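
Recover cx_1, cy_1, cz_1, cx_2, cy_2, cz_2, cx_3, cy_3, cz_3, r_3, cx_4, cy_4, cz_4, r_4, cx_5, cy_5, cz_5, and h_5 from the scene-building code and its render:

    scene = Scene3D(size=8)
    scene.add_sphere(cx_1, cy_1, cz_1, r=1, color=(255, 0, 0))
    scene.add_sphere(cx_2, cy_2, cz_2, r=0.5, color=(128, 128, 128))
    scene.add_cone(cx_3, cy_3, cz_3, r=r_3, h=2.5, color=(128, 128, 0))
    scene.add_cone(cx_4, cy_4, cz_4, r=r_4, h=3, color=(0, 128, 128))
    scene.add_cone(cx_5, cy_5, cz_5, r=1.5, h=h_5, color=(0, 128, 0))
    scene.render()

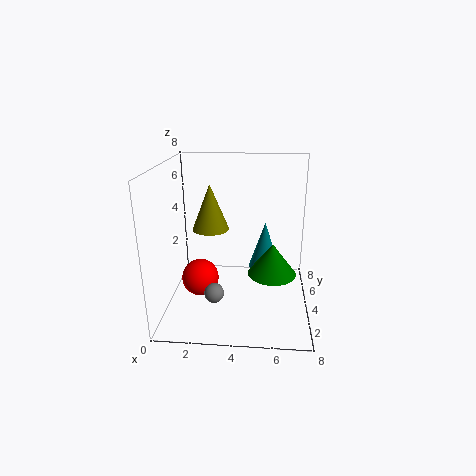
cx_1 = 2
cy_1 = 3
cz_1 = 2
cx_2 = 3
cy_2 = 1.5
cz_2 = 2
cx_3 = 2.5
cy_3 = 4
cz_3 = 4.5
r_3 = 1
cx_4 = 5.5
cy_4 = 6.5
cz_4 = 1
r_4 = 1
cx_5 = 6
cy_5 = 5.5
cz_5 = 1
h_5 = 2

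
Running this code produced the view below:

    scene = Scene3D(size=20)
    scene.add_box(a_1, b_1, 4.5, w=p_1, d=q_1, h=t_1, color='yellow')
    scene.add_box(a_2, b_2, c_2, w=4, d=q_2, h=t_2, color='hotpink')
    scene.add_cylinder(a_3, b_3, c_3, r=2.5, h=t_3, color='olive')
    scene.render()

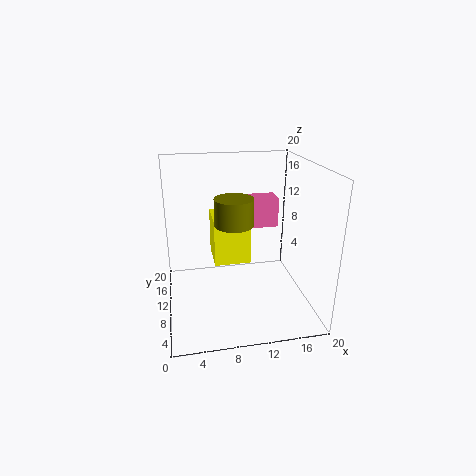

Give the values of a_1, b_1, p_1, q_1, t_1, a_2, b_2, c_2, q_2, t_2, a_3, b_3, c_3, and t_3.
a_1 = 7
b_1 = 12.5
p_1 = 5.5
q_1 = 6
t_1 = 7
a_2 = 11.5
b_2 = 9.5
c_2 = 11.5
q_2 = 3
t_2 = 4
a_3 = 9
b_3 = 7.5
c_3 = 13
t_3 = 3.5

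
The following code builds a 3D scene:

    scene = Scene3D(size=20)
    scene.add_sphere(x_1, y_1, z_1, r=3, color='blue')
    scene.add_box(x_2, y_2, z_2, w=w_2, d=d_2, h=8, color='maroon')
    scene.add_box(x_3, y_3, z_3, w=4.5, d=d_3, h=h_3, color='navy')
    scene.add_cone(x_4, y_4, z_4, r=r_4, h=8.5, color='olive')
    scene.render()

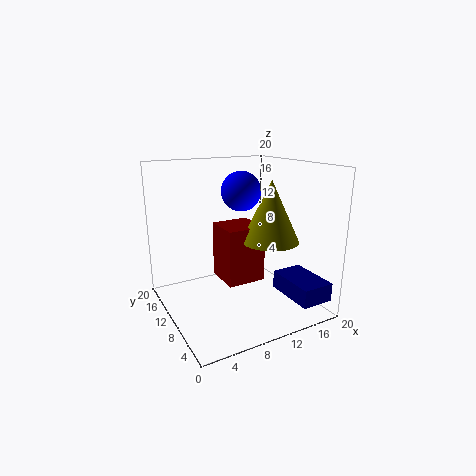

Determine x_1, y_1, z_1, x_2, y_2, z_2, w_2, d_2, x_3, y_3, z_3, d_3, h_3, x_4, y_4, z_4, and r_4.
x_1 = 13
y_1 = 14.5
z_1 = 15.5
x_2 = 8
y_2 = 8.5
z_2 = 3.5
w_2 = 5.5
d_2 = 5.5
x_3 = 14.5
y_3 = 0.5
z_3 = 2.5
d_3 = 7
h_3 = 2.5
x_4 = 14
y_4 = 8
z_4 = 9.5
r_4 = 4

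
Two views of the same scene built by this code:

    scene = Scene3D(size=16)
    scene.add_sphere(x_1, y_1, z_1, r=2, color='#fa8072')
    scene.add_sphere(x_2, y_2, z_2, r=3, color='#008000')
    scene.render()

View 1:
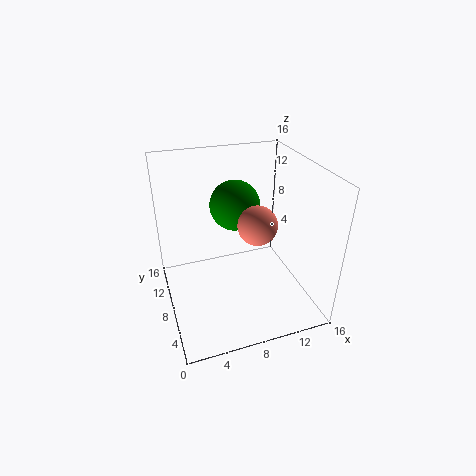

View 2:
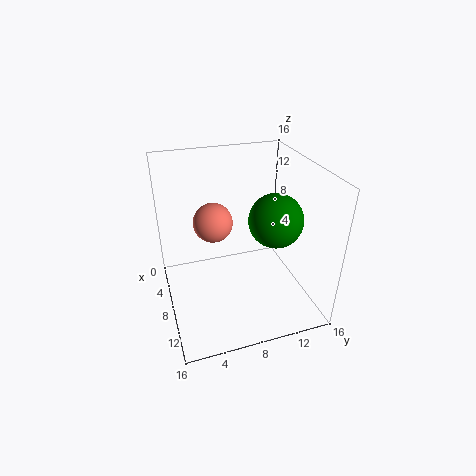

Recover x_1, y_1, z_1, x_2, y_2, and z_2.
x_1 = 9
y_1 = 5
z_1 = 11
x_2 = 9
y_2 = 12
z_2 = 10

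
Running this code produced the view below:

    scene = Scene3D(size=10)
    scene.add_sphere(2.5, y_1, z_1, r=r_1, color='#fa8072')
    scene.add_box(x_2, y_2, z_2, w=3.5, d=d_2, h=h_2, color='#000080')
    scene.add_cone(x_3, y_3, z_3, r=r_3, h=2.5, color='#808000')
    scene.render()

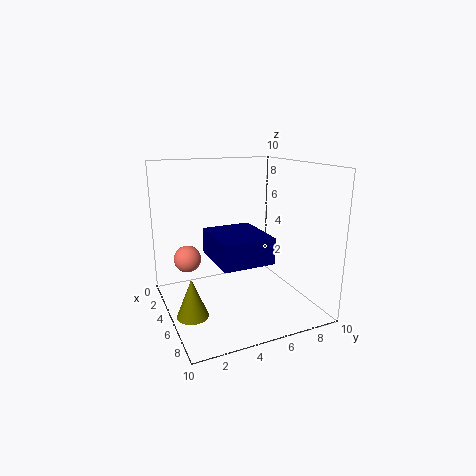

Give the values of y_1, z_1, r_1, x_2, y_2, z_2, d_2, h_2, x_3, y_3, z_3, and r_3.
y_1 = 2
z_1 = 3
r_1 = 1
x_2 = 6.5
y_2 = 2
z_2 = 5
d_2 = 3
h_2 = 1.5
x_3 = 7
y_3 = 1
z_3 = 1
r_3 = 1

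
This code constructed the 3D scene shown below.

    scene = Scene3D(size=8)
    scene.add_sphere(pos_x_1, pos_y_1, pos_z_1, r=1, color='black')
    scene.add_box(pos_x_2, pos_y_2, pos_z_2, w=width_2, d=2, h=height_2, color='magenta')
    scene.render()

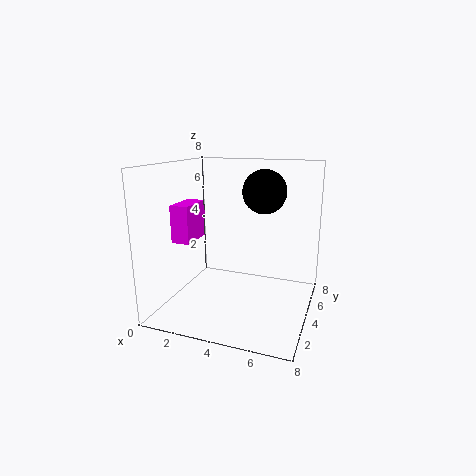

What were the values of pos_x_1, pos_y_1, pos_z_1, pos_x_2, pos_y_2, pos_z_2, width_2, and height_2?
pos_x_1 = 6
pos_y_1 = 2
pos_z_1 = 7
pos_x_2 = 1
pos_y_2 = 2
pos_z_2 = 4
width_2 = 1
height_2 = 2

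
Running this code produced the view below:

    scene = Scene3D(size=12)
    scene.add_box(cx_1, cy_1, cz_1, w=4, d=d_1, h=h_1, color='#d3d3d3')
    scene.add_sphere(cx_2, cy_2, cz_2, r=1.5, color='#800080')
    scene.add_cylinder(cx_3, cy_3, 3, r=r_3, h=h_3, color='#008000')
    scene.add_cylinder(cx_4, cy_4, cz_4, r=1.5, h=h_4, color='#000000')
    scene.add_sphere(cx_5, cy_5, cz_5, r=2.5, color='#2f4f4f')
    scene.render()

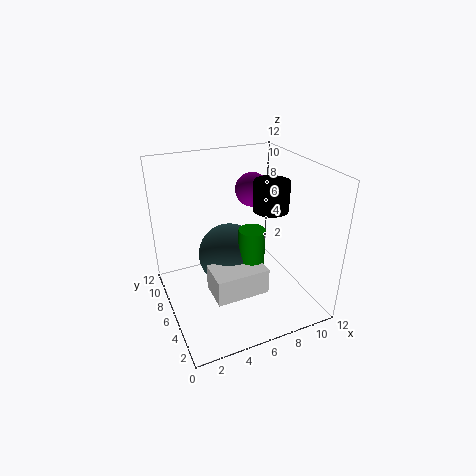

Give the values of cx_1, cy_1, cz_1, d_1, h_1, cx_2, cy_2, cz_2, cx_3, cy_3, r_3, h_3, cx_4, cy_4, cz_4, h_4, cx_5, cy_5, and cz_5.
cx_1 = 2.5
cy_1 = 1.5
cz_1 = 3.5
d_1 = 2.5
h_1 = 2
cx_2 = 8.5
cy_2 = 8.5
cz_2 = 9
cx_3 = 6
cy_3 = 3.5
r_3 = 1
h_3 = 5
cx_4 = 9
cy_4 = 6
cz_4 = 8
h_4 = 2.5
cx_5 = 5
cy_5 = 5.5
cz_5 = 5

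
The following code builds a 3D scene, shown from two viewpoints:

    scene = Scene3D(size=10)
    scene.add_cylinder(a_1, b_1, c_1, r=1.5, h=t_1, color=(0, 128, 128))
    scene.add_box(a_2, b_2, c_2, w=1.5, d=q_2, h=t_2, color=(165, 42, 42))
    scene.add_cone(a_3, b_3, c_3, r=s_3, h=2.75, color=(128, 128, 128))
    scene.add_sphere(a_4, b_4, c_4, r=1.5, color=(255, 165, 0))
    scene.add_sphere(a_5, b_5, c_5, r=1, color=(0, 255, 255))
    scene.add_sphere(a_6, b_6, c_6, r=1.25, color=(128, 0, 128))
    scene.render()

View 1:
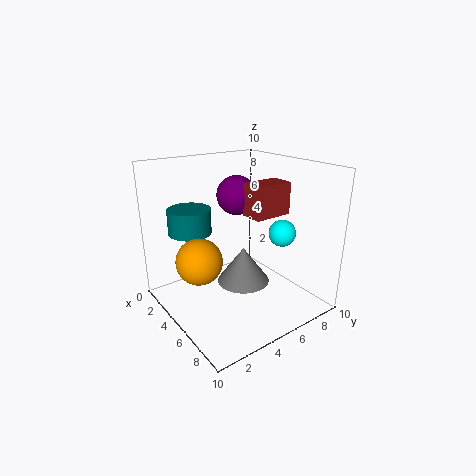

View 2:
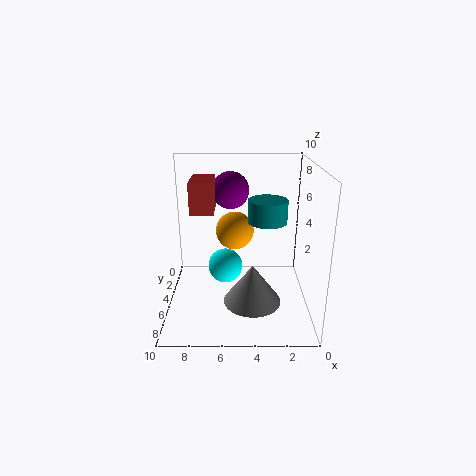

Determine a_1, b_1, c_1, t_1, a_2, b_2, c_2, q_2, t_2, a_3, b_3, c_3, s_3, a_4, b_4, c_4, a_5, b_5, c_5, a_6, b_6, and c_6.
a_1 = 2.75, b_1 = 2.5, c_1 = 5.25, t_1 = 1.75, a_2 = 6.5, b_2 = 4.25, c_2 = 7.25, q_2 = 2.5, t_2 = 2, a_3 = 4, b_3 = 6.25, c_3 = 0.75, s_3 = 2, a_4 = 5.25, b_4 = 1.75, c_4 = 4.25, a_5 = 5.75, b_5 = 8.5, c_5 = 4.75, a_6 = 5.5, b_6 = 4.5, c_6 = 8.25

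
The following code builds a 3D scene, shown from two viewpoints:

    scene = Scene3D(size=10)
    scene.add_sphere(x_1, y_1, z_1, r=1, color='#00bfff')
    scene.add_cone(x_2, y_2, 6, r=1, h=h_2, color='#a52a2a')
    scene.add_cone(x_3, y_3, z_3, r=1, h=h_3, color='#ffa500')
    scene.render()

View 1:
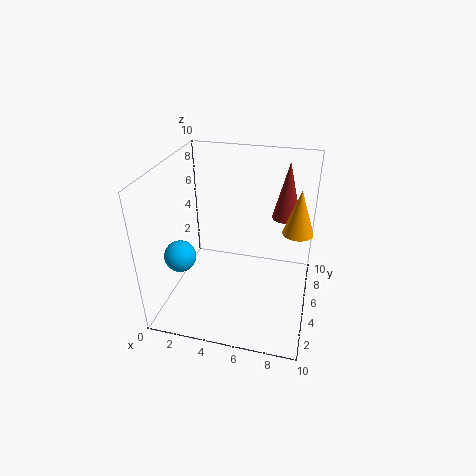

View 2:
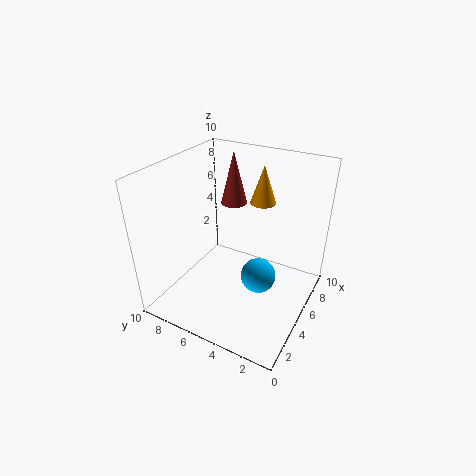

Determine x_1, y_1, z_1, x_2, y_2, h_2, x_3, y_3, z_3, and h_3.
x_1 = 2
y_1 = 2
z_1 = 5
x_2 = 8
y_2 = 7
h_2 = 4
x_3 = 9
y_3 = 5
z_3 = 6
h_3 = 3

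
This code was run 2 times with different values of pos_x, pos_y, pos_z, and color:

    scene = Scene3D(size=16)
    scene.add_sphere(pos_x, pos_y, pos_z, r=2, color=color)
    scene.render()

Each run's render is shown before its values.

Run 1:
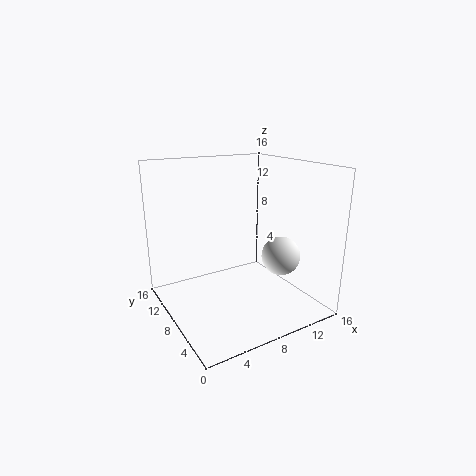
pos_x = 10.5, pos_y = 3.5, pos_z = 7, color = 'white'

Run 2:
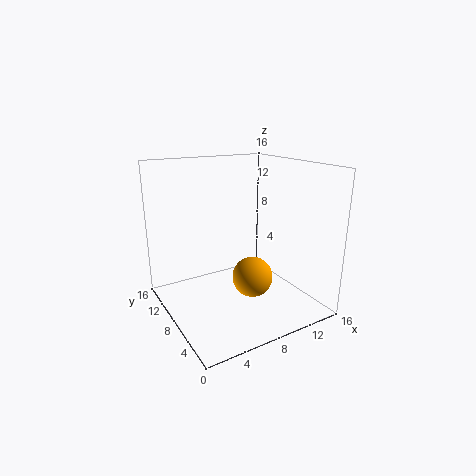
pos_x = 7, pos_y = 3.5, pos_z = 5.5, color = 'orange'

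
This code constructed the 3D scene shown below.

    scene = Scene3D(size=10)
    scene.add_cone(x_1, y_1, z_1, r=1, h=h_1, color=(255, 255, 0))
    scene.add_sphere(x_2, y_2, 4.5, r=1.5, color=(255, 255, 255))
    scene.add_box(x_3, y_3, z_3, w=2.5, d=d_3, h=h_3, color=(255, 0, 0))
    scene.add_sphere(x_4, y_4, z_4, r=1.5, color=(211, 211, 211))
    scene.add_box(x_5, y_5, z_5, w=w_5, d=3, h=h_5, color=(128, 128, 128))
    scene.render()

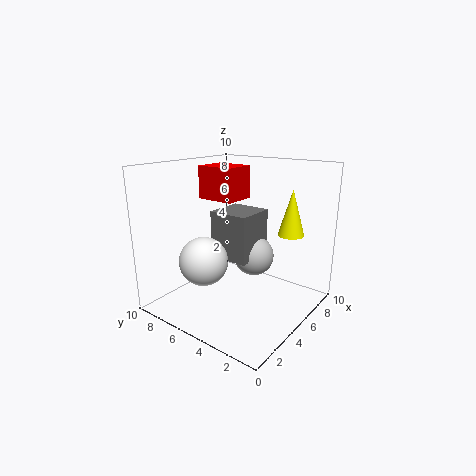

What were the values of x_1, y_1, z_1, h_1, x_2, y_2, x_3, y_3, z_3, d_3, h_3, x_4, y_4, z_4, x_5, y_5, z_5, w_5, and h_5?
x_1 = 9
y_1 = 3
z_1 = 4.5
h_1 = 3.5
x_2 = 1.5
y_2 = 5
x_3 = 6
y_3 = 6.5
z_3 = 7
d_3 = 3
h_3 = 2.5
x_4 = 7
y_4 = 5
z_4 = 3
x_5 = 5
y_5 = 4.5
z_5 = 3
w_5 = 3
h_5 = 3.5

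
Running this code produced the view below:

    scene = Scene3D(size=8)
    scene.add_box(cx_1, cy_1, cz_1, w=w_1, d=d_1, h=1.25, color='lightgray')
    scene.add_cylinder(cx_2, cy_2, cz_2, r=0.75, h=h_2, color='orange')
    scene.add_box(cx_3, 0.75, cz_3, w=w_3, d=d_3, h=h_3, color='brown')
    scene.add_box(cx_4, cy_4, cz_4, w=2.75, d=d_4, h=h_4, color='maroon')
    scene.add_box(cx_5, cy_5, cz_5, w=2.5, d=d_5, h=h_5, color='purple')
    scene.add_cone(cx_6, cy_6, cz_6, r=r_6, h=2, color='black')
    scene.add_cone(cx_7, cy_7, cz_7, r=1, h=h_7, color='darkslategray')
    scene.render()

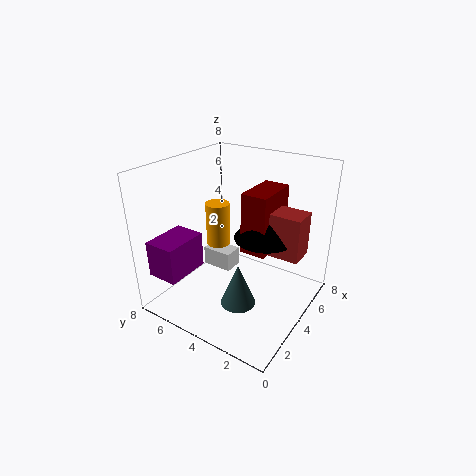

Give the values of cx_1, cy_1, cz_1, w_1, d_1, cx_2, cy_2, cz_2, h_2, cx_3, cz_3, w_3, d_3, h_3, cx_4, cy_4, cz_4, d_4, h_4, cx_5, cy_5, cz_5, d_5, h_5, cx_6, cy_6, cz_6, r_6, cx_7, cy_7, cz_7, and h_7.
cx_1 = 5.5; cy_1 = 5.75; cz_1 = 0.25; w_1 = 1.25; d_1 = 2; cx_2 = 5.5; cy_2 = 6.5; cz_2 = 2.25; h_2 = 2.75; cx_3 = 4.75; cz_3 = 3; w_3 = 1.5; d_3 = 2.5; h_3 = 2.5; cx_4 = 4.25; cy_4 = 2.5; cz_4 = 3; d_4 = 1.5; h_4 = 3.5; cx_5 = 0.5; cy_5 = 5.75; cz_5 = 2.25; d_5 = 1.75; h_5 = 2; cx_6 = 5.25; cy_6 = 3; cz_6 = 3.75; r_6 = 1.75; cx_7 = 3.25; cy_7 = 3.5; cz_7 = 0.25; h_7 = 2.5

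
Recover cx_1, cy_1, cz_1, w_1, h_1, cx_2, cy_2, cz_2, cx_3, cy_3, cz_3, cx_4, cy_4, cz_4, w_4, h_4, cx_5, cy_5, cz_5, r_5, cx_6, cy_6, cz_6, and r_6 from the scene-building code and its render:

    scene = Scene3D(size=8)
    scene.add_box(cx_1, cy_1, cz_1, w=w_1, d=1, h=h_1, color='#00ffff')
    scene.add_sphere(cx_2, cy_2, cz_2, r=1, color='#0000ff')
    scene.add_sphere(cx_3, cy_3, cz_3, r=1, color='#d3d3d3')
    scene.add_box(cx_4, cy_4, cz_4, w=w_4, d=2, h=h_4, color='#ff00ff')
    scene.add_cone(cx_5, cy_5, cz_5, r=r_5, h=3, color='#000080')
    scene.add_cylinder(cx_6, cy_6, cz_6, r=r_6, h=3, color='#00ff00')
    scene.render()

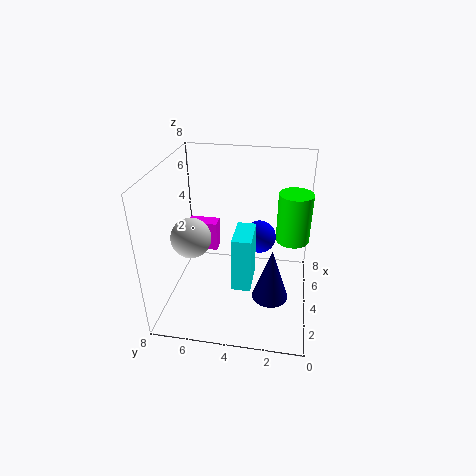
cx_1 = 2; cy_1 = 3; cz_1 = 2; w_1 = 2; h_1 = 3; cx_2 = 6; cy_2 = 3; cz_2 = 3; cx_3 = 2; cy_3 = 6; cz_3 = 5; cx_4 = 7; cy_4 = 6; cz_4 = 1; w_4 = 1; h_4 = 2; cx_5 = 3; cy_5 = 2; cz_5 = 1; r_5 = 1; cx_6 = 6; cy_6 = 1; cz_6 = 3; r_6 = 1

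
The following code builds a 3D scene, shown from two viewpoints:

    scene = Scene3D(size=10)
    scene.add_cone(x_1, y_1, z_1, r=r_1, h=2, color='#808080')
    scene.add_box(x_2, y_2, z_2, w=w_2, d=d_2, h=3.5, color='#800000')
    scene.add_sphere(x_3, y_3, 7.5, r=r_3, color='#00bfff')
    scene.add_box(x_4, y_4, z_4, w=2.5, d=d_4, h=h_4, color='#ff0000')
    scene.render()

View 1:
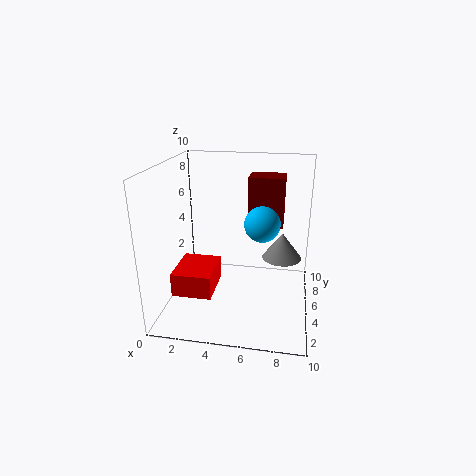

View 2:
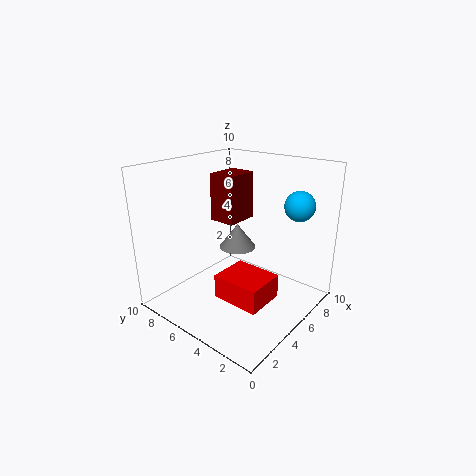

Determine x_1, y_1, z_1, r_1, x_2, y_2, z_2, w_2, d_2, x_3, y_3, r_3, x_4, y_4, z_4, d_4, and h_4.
x_1 = 8; y_1 = 7.5; z_1 = 2.5; r_1 = 1.5; x_2 = 5.5; y_2 = 6; z_2 = 5.5; w_2 = 2.5; d_2 = 2; x_3 = 7; y_3 = 1.5; r_3 = 1; x_4 = 1.5; y_4 = 1; z_4 = 2.5; d_4 = 3; h_4 = 1.5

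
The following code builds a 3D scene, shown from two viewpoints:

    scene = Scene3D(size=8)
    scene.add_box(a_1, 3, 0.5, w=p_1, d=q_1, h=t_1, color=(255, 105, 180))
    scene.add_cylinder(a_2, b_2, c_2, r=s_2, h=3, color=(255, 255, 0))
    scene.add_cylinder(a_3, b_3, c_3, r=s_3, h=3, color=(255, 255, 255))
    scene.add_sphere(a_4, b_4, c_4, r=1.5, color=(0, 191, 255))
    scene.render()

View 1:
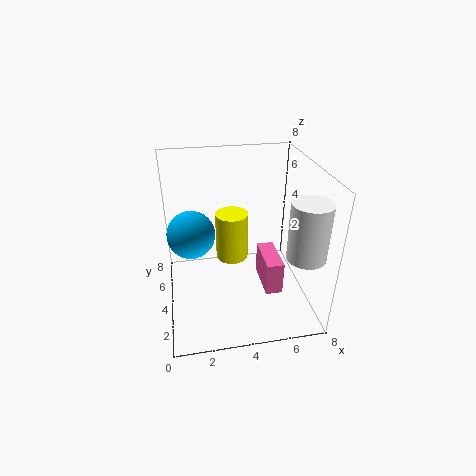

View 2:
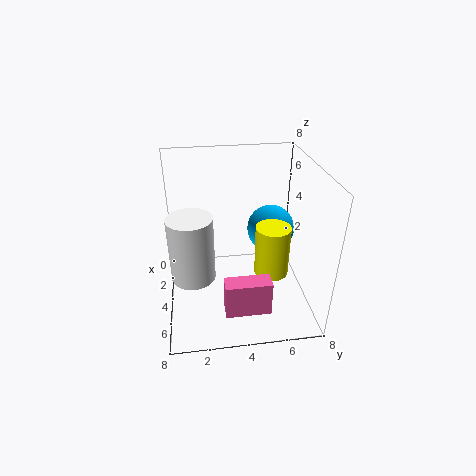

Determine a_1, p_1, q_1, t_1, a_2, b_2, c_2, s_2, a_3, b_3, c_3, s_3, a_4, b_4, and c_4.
a_1 = 5.5
p_1 = 1
q_1 = 2.5
t_1 = 2
a_2 = 4
b_2 = 6
c_2 = 1.5
s_2 = 1
a_3 = 7
b_3 = 1.5
c_3 = 4
s_3 = 1
a_4 = 1.5
b_4 = 6.5
c_4 = 3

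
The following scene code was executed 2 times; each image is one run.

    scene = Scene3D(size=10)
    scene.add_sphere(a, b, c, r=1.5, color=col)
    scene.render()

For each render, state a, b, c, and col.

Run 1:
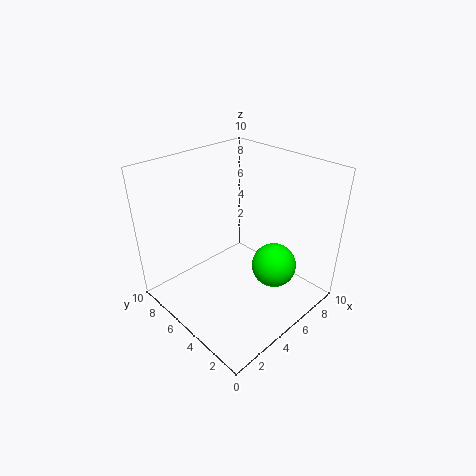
a = 6; b = 2.5; c = 3.5; col = 'lime'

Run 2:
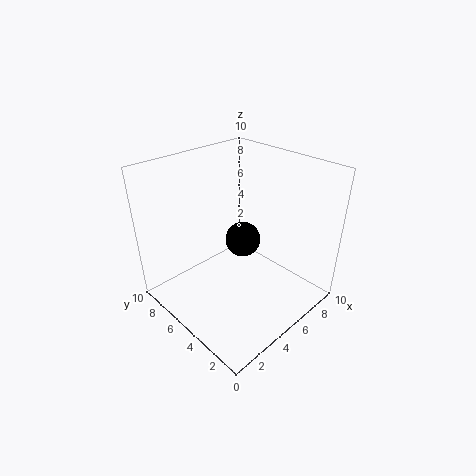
a = 8.5; b = 8; c = 2; col = 'black'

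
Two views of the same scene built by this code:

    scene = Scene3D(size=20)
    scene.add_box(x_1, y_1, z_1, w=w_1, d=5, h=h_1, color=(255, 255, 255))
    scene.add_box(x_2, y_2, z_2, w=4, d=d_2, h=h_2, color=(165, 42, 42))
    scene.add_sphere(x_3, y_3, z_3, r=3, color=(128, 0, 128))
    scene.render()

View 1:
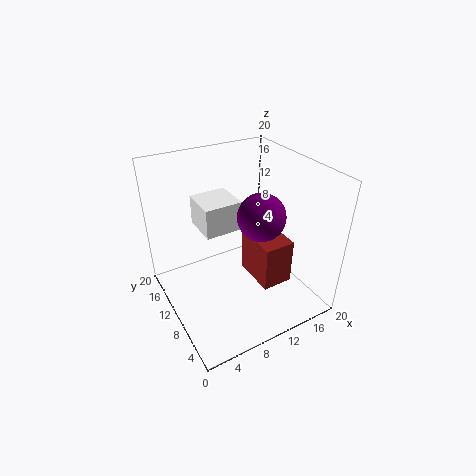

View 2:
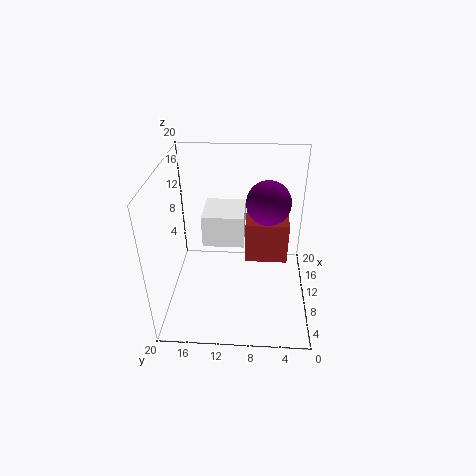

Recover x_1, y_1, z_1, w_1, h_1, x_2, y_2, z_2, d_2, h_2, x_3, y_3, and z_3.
x_1 = 5, y_1 = 9, z_1 = 12, w_1 = 5, h_1 = 4, x_2 = 10, y_2 = 3, z_2 = 6, d_2 = 6, h_2 = 6, x_3 = 11, y_3 = 6, z_3 = 15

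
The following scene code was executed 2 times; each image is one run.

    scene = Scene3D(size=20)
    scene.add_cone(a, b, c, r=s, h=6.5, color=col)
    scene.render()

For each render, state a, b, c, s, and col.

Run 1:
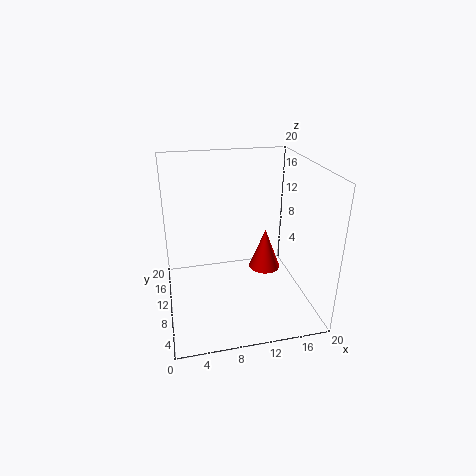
a = 15.5, b = 14.5, c = 2, s = 2.5, col = 'red'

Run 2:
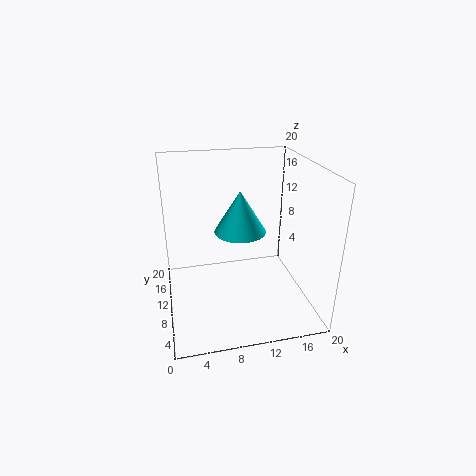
a = 11.5, b = 15, c = 8.5, s = 4, col = 'cyan'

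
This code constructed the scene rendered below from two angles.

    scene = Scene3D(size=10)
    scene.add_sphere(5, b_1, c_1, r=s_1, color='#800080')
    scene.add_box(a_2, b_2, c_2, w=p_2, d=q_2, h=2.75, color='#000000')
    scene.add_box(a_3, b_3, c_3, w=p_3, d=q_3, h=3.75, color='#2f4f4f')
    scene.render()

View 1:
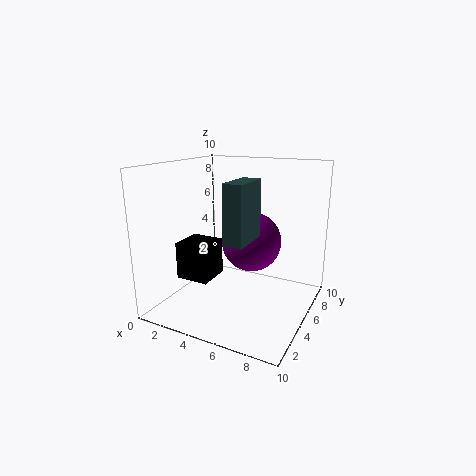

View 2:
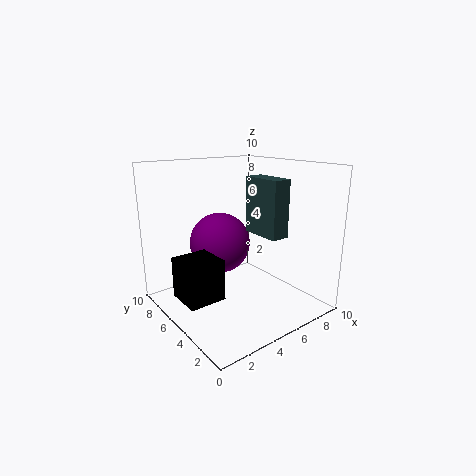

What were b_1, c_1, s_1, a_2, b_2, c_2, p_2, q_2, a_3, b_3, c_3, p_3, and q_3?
b_1 = 7.25
c_1 = 4
s_1 = 2.25
a_2 = 0.5
b_2 = 3.75
c_2 = 1.5
p_2 = 2.5
q_2 = 2.5
a_3 = 5.5
b_3 = 2
c_3 = 5.5
p_3 = 1.25
q_3 = 2.75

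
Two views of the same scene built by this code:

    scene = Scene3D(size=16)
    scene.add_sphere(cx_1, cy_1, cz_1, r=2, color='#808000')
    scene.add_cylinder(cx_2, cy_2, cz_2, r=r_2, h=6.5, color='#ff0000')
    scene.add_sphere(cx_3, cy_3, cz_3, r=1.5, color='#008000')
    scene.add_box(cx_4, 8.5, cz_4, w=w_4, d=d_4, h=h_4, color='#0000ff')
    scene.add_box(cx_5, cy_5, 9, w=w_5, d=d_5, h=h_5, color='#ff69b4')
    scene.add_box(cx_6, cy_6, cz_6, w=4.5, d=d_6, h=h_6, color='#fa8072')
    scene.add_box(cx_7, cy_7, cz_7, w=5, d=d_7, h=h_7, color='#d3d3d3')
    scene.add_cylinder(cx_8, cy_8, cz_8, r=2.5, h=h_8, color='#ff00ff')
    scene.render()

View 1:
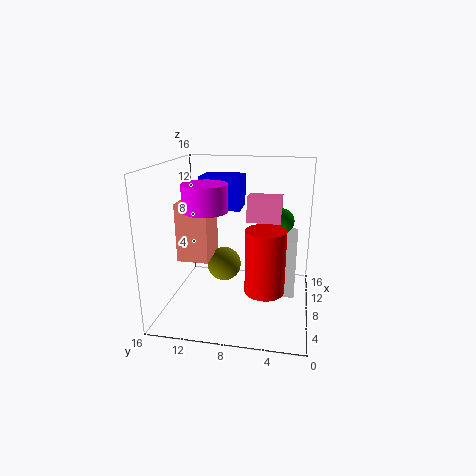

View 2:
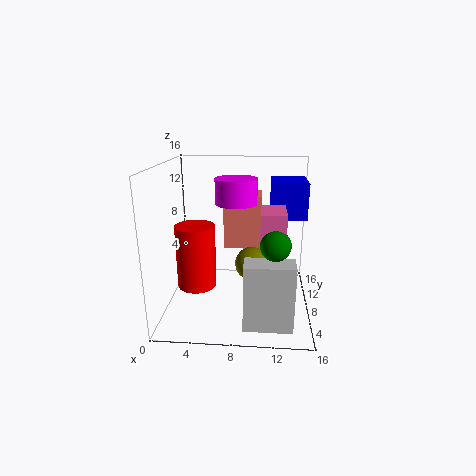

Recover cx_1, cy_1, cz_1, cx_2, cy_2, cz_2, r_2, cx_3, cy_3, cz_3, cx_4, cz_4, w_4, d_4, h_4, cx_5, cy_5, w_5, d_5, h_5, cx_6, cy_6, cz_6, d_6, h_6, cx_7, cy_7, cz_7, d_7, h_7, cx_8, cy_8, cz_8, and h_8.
cx_1 = 9.5
cy_1 = 10
cz_1 = 4
cx_2 = 4
cy_2 = 4.5
cz_2 = 4
r_2 = 2
cx_3 = 12
cy_3 = 3.5
cz_3 = 9
cx_4 = 11.5
cz_4 = 10
w_4 = 4
d_4 = 5
h_4 = 4
cx_5 = 10.5
cy_5 = 3.5
w_5 = 2.5
d_5 = 4
h_5 = 3
cx_6 = 6
cy_6 = 11
cz_6 = 5.5
d_6 = 3.5
h_6 = 6.5
cx_7 = 9
cy_7 = 1.5
cz_7 = 0.5
d_7 = 2.5
h_7 = 7
cx_8 = 7.5
cy_8 = 11.5
cz_8 = 11
h_8 = 3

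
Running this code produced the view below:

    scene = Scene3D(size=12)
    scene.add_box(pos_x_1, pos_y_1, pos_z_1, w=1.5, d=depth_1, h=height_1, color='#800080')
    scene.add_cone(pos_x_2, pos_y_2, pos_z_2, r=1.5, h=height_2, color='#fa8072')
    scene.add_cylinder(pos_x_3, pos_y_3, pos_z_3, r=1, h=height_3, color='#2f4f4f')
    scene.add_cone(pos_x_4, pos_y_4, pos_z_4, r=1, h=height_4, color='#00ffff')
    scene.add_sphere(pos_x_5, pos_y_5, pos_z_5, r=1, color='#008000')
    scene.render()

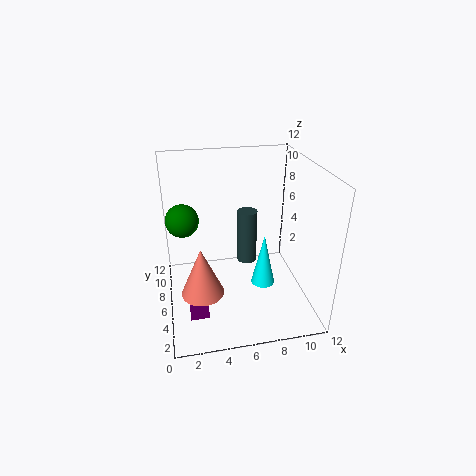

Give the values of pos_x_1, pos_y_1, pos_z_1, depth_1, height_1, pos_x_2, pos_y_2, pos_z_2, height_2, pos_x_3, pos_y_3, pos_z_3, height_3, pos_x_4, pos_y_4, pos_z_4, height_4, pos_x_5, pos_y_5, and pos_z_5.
pos_x_1 = 1.5, pos_y_1 = 3, pos_z_1 = 0.5, depth_1 = 1.5, height_1 = 1.5, pos_x_2 = 2.5, pos_y_2 = 1.5, pos_z_2 = 4.5, height_2 = 3.5, pos_x_3 = 8, pos_y_3 = 11, pos_z_3 = 0.5, height_3 = 5.5, pos_x_4 = 8, pos_y_4 = 5, pos_z_4 = 2, height_4 = 4.5, pos_x_5 = 1.5, pos_y_5 = 1, pos_z_5 = 10.5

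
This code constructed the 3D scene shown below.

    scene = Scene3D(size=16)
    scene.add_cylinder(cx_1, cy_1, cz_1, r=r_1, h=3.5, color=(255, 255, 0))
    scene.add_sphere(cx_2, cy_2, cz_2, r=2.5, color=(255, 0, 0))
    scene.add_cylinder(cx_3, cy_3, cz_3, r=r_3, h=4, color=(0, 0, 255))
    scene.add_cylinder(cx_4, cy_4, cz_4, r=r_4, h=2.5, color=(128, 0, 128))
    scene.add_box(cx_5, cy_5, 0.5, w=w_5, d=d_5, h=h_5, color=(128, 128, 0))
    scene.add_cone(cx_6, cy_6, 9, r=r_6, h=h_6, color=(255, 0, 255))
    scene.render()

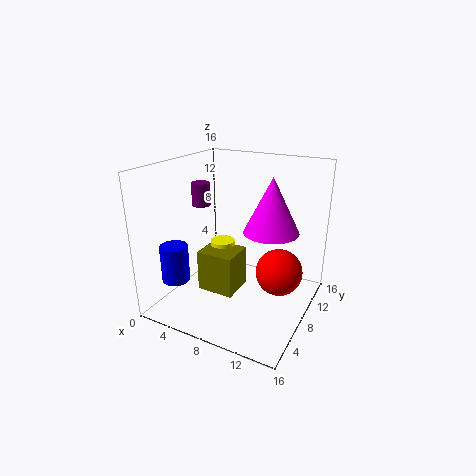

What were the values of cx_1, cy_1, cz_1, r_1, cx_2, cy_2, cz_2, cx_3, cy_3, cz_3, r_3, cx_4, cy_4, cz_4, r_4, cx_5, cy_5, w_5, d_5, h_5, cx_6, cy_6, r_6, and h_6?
cx_1 = 4.5, cy_1 = 10.5, cz_1 = 2.5, r_1 = 1.5, cx_2 = 13, cy_2 = 8, cz_2 = 5, cx_3 = 3, cy_3 = 3, cz_3 = 4, r_3 = 1.5, cx_4 = 4, cy_4 = 7, cz_4 = 11.5, r_4 = 1, cx_5 = 3, cy_5 = 7, w_5 = 4.5, d_5 = 4, h_5 = 5, cx_6 = 11.5, cy_6 = 9, r_6 = 3, h_6 = 6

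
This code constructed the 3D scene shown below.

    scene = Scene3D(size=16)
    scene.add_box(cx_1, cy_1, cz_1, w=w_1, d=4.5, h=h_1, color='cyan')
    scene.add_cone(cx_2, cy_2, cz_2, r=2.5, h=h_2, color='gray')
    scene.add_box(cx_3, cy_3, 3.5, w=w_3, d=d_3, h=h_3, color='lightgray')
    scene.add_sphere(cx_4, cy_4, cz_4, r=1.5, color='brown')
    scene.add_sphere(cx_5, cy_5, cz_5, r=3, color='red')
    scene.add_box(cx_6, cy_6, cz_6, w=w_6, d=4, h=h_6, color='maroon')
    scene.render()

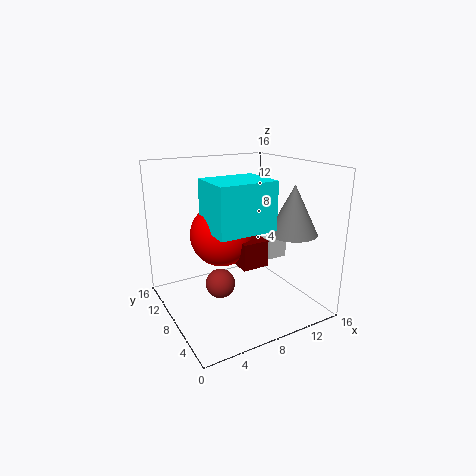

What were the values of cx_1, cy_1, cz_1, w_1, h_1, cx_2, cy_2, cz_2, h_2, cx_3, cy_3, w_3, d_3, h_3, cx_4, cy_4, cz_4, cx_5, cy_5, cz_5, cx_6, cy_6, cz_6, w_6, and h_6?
cx_1 = 2.5; cy_1 = 1; cz_1 = 11; w_1 = 5.5; h_1 = 4.5; cx_2 = 11.5; cy_2 = 3; cz_2 = 9.5; h_2 = 5; cx_3 = 13.5; cy_3 = 9.5; w_3 = 2.5; d_3 = 2; h_3 = 2.5; cx_4 = 4.5; cy_4 = 5.5; cz_4 = 4.5; cx_5 = 4.5; cy_5 = 5; cz_5 = 10; cx_6 = 5; cy_6 = 1.5; cz_6 = 7.5; w_6 = 2.5; h_6 = 2.5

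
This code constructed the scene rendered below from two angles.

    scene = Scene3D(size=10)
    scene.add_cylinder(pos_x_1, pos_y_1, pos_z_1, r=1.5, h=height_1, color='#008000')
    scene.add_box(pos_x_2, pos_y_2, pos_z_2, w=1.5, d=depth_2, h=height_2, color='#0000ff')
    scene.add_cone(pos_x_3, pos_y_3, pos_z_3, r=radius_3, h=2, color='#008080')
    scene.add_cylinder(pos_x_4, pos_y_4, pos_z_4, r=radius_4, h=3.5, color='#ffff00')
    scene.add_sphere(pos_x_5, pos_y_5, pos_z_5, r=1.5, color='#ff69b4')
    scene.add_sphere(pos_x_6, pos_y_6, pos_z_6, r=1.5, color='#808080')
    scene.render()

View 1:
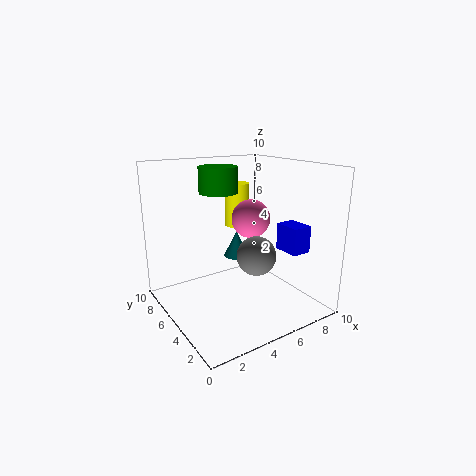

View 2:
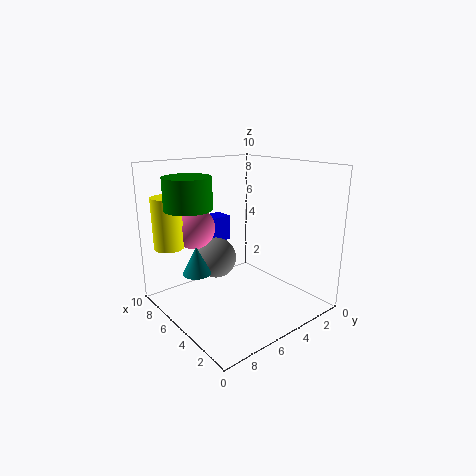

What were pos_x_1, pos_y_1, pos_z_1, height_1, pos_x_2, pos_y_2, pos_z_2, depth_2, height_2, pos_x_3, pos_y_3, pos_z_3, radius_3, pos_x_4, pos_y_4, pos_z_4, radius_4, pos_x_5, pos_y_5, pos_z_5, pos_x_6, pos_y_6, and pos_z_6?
pos_x_1 = 5.5; pos_y_1 = 8.5; pos_z_1 = 7.5; height_1 = 2; pos_x_2 = 8.5; pos_y_2 = 3; pos_z_2 = 3.5; depth_2 = 2; height_2 = 2; pos_x_3 = 6.5; pos_y_3 = 7.5; pos_z_3 = 2.5; radius_3 = 1; pos_x_4 = 7.5; pos_y_4 = 9; pos_z_4 = 4.5; radius_4 = 1; pos_x_5 = 7.5; pos_y_5 = 7; pos_z_5 = 5.5; pos_x_6 = 7; pos_y_6 = 5.5; pos_z_6 = 3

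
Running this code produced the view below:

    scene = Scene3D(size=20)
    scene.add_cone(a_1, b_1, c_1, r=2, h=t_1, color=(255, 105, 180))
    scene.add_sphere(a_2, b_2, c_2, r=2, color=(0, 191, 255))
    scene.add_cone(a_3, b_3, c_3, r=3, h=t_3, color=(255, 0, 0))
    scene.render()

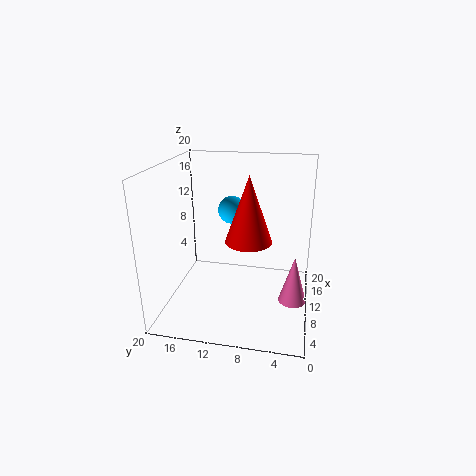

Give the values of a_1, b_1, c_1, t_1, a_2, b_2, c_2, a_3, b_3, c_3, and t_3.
a_1 = 10.5, b_1 = 2, c_1 = 0.5, t_1 = 7, a_2 = 13, b_2 = 11.5, c_2 = 13, a_3 = 7, b_3 = 8, c_3 = 11, t_3 = 8.5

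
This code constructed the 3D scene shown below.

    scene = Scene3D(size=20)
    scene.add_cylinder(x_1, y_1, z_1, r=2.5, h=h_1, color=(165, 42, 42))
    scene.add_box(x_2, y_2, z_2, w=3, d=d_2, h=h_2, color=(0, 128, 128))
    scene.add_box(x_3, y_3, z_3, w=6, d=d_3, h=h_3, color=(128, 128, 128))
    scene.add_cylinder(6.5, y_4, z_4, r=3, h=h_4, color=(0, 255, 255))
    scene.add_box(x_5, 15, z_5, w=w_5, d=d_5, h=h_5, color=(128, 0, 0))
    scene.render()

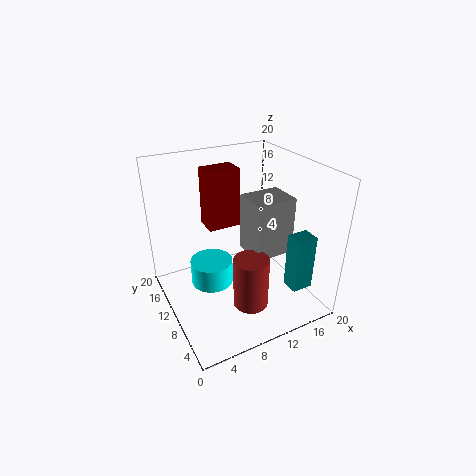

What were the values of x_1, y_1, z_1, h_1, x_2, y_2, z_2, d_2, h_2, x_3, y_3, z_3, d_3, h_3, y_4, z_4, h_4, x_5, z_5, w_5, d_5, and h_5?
x_1 = 10.5, y_1 = 7, z_1 = 0.5, h_1 = 7.5, x_2 = 15.5, y_2 = 3.5, z_2 = 3, d_2 = 2.5, h_2 = 8, x_3 = 12, y_3 = 8, z_3 = 6.5, d_3 = 5, h_3 = 8.5, y_4 = 11.5, z_4 = 3, h_4 = 3.5, x_5 = 8, z_5 = 9, w_5 = 5, d_5 = 3.5, h_5 = 9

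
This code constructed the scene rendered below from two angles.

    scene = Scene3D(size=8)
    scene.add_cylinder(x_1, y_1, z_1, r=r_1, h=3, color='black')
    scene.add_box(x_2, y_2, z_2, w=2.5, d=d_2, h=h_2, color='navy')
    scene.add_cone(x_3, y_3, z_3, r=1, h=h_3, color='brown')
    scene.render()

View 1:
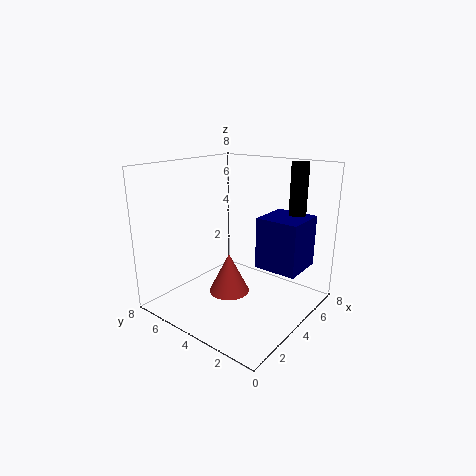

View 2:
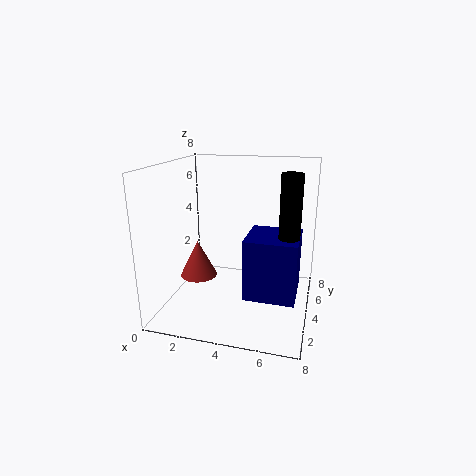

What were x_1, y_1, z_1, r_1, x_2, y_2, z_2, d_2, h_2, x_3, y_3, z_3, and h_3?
x_1 = 7
y_1 = 2
z_1 = 5
r_1 = 0.5
x_2 = 5
y_2 = 1
z_2 = 2
d_2 = 2.5
h_2 = 3
x_3 = 2
y_3 = 3
z_3 = 2
h_3 = 2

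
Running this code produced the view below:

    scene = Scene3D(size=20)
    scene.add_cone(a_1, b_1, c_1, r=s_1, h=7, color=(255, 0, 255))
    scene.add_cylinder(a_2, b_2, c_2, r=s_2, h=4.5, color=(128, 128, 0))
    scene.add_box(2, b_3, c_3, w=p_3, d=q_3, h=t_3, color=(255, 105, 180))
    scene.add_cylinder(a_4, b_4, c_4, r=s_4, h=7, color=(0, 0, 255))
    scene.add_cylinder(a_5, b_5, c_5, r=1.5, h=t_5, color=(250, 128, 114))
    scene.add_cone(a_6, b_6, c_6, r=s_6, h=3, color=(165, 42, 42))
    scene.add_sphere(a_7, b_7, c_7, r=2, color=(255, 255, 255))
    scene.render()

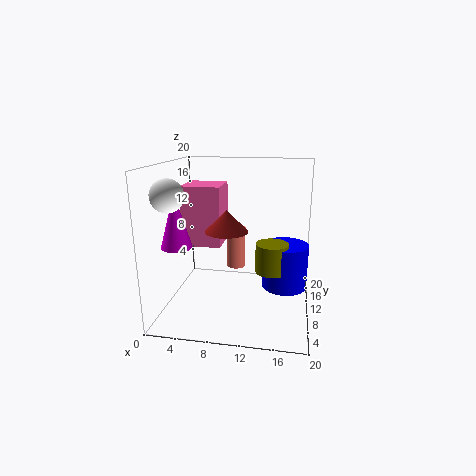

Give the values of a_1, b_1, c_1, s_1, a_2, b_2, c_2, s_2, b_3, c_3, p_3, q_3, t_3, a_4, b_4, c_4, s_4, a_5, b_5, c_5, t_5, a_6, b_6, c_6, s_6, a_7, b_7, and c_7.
a_1 = 3; b_1 = 5; c_1 = 10; s_1 = 2; a_2 = 14.5; b_2 = 14; c_2 = 3.5; s_2 = 2.5; b_3 = 9.5; c_3 = 8.5; p_3 = 5.5; q_3 = 5.5; t_3 = 8.5; a_4 = 16.5; b_4 = 15.5; c_4 = 0.5; s_4 = 3.5; a_5 = 8.5; b_5 = 16.5; c_5 = 3; t_5 = 6.5; a_6 = 8.5; b_6 = 9.5; c_6 = 11; s_6 = 3; a_7 = 3; b_7 = 3; c_7 = 17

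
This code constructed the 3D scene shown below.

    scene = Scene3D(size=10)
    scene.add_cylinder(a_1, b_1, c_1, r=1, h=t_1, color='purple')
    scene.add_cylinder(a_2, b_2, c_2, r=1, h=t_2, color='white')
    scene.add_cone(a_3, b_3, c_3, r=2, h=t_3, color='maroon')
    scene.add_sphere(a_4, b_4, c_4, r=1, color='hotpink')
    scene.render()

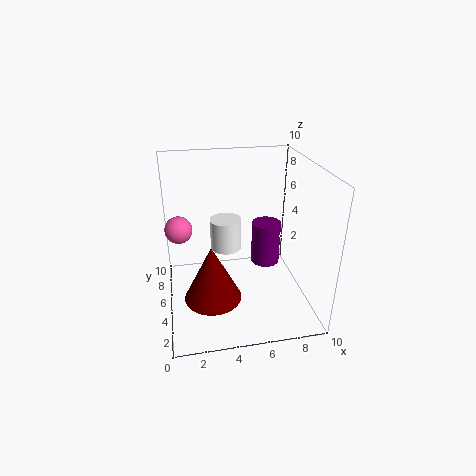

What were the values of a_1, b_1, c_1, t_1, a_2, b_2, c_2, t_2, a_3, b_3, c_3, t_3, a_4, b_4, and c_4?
a_1 = 7, b_1 = 5, c_1 = 3, t_1 = 3, a_2 = 4, b_2 = 4, c_2 = 5, t_2 = 2, a_3 = 3, b_3 = 4, c_3 = 1, t_3 = 4, a_4 = 1, b_4 = 7, c_4 = 5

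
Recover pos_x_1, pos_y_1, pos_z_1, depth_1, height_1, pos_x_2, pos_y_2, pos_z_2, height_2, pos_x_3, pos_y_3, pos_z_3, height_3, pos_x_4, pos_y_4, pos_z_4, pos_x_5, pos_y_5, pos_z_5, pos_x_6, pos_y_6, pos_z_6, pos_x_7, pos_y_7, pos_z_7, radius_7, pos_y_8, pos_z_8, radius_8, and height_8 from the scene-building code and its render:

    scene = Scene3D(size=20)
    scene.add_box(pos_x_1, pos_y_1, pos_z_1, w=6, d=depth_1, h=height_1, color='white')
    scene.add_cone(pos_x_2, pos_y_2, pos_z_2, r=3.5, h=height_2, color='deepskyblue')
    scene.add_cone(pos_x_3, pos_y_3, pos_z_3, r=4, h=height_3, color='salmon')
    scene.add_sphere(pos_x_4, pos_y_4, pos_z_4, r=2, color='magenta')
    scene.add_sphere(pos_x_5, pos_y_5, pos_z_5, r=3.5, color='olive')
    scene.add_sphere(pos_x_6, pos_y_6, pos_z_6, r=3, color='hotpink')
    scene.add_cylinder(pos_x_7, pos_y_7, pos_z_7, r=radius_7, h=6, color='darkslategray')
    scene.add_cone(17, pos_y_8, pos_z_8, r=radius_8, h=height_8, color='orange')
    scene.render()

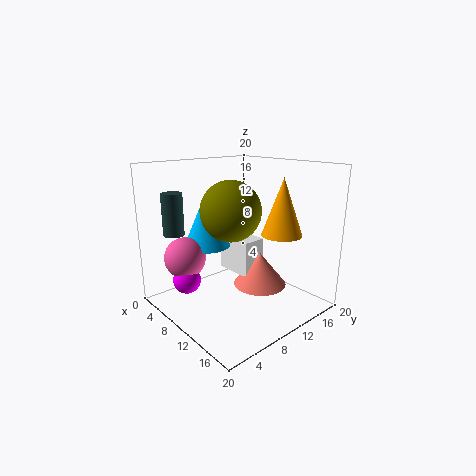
pos_x_1 = 3.5; pos_y_1 = 12; pos_z_1 = 3; depth_1 = 3.5; height_1 = 5.5; pos_x_2 = 4; pos_y_2 = 9; pos_z_2 = 7.5; height_2 = 8; pos_x_3 = 10; pos_y_3 = 14.5; pos_z_3 = 1.5; height_3 = 5; pos_x_4 = 5; pos_y_4 = 4.5; pos_z_4 = 3.5; pos_x_5 = 14.5; pos_y_5 = 5; pos_z_5 = 15.5; pos_x_6 = 4; pos_y_6 = 5; pos_z_6 = 6.5; pos_x_7 = 3; pos_y_7 = 4; pos_z_7 = 10; radius_7 = 1.5; pos_y_8 = 11; pos_z_8 = 12; radius_8 = 2.5; height_8 = 7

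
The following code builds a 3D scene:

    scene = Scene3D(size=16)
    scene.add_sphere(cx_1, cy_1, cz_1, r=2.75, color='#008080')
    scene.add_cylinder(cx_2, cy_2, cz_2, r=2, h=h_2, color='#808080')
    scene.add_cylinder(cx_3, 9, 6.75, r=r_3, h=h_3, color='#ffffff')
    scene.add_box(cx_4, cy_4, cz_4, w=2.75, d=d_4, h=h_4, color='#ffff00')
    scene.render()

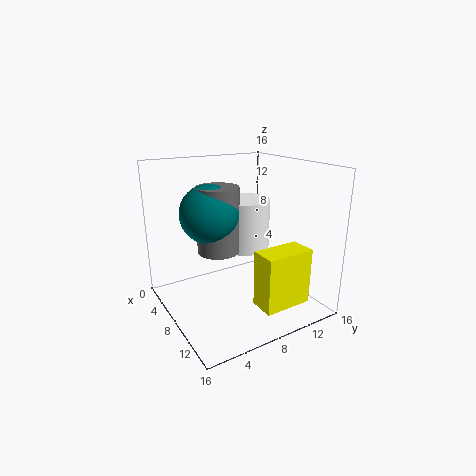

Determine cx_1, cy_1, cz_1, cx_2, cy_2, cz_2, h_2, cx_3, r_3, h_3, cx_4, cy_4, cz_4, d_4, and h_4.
cx_1 = 10.75
cy_1 = 3.25
cz_1 = 12.25
cx_2 = 11
cy_2 = 4
cz_2 = 8.5
h_2 = 6.25
cx_3 = 7.75
r_3 = 2.75
h_3 = 5.5
cx_4 = 12
cy_4 = 7.5
cz_4 = 2
d_4 = 5.25
h_4 = 6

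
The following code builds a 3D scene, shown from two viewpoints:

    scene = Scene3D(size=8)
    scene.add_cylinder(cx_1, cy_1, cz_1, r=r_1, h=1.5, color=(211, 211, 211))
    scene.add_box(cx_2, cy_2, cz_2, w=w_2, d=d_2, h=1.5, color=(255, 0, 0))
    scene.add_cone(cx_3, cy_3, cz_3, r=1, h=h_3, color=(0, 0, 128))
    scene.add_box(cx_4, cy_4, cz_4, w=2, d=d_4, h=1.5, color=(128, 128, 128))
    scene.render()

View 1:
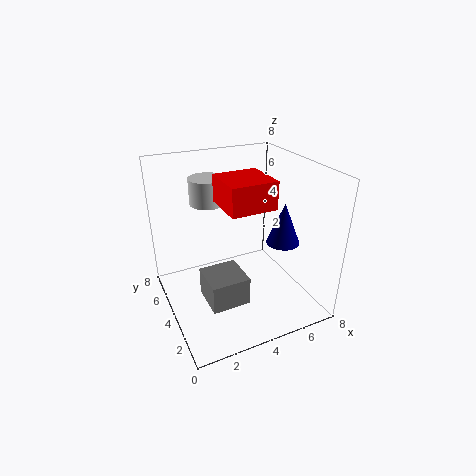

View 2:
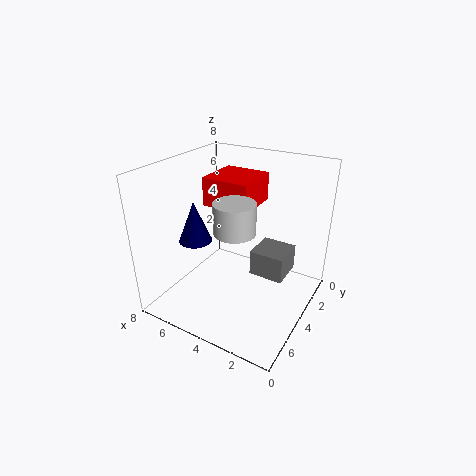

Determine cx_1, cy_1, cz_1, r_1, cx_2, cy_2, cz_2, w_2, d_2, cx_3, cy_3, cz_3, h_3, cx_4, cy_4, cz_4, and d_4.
cx_1 = 3; cy_1 = 6; cz_1 = 5.5; r_1 = 1; cx_2 = 3; cy_2 = 2.5; cz_2 = 6; w_2 = 2.5; d_2 = 2.5; cx_3 = 7; cy_3 = 4; cz_3 = 3; h_3 = 2.5; cx_4 = 1.5; cy_4 = 1.5; cz_4 = 1.5; d_4 = 2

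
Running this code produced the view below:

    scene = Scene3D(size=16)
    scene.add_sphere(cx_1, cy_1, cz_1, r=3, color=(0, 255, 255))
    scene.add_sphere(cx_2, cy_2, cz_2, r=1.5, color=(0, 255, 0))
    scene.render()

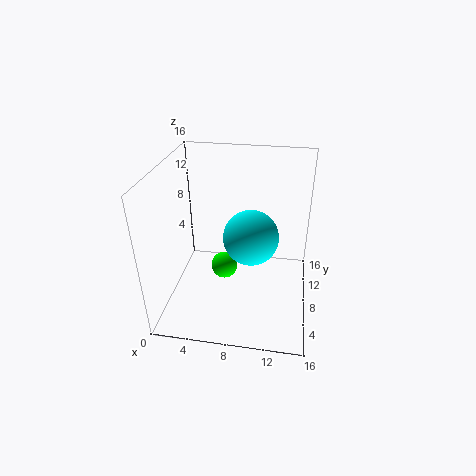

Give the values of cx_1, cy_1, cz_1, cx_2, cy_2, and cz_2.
cx_1 = 9.5; cy_1 = 7.5; cz_1 = 8.5; cx_2 = 6.5; cy_2 = 7.5; cz_2 = 4.5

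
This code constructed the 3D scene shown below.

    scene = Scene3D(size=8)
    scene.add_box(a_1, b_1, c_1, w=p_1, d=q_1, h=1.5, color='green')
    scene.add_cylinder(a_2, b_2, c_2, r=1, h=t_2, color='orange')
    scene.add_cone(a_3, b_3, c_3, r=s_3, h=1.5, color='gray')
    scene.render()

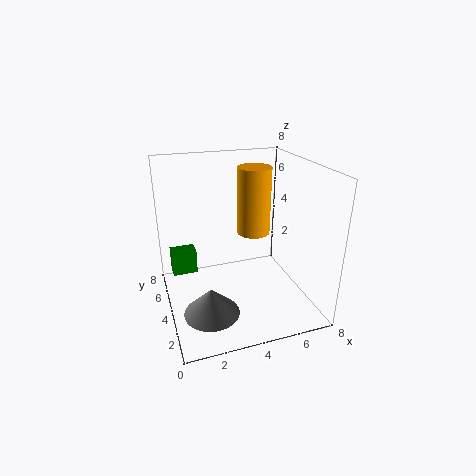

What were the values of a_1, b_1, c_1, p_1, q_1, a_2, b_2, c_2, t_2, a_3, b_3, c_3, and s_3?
a_1 = 0.5
b_1 = 6
c_1 = 1
p_1 = 1.5
q_1 = 1
a_2 = 5.5
b_2 = 5.5
c_2 = 3.5
t_2 = 4
a_3 = 2
b_3 = 2.5
c_3 = 0.5
s_3 = 1.5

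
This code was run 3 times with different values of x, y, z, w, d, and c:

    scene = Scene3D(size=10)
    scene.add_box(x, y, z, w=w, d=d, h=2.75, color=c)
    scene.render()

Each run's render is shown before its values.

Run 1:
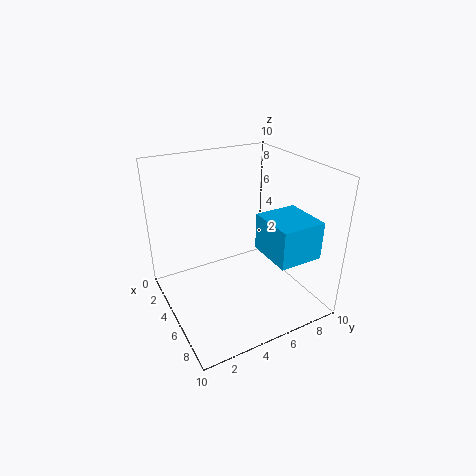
x = 4.5, y = 6.75, z = 3.5, w = 3.5, d = 3.25, c = 'deepskyblue'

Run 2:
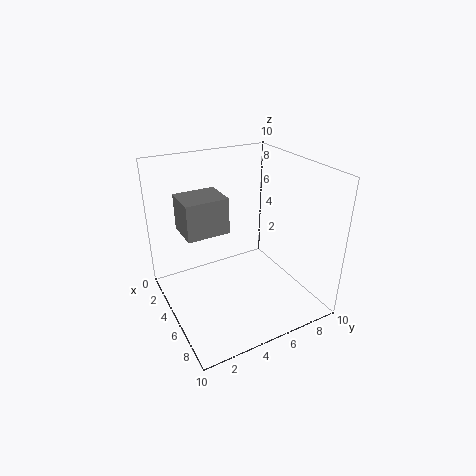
x = 0.5, y = 2, z = 4.5, w = 2.75, d = 3.25, c = 'gray'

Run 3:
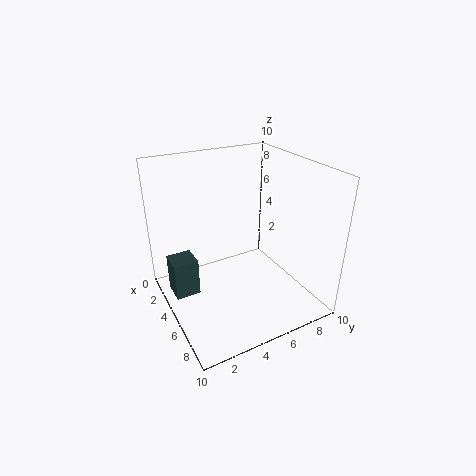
x = 2.5, y = 0.5, z = 0.75, w = 1.75, d = 1.75, c = 'darkslategray'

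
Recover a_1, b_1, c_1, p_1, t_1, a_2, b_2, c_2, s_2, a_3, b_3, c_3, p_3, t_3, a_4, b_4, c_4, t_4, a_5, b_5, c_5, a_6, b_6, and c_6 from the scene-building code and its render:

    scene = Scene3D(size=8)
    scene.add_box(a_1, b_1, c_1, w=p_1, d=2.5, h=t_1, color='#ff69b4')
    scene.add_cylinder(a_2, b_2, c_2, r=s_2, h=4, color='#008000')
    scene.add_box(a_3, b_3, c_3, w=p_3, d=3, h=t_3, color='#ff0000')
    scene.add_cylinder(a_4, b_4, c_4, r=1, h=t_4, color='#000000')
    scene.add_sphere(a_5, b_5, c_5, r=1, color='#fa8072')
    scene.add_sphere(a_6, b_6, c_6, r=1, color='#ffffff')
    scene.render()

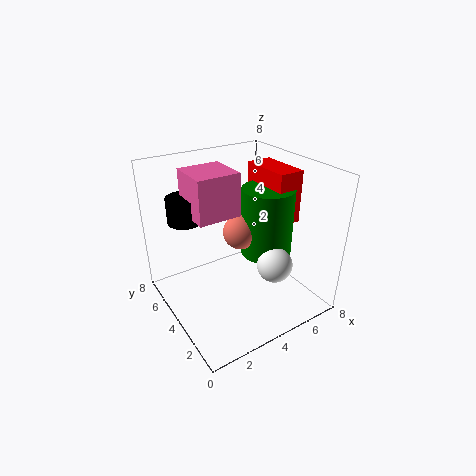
a_1 = 2
b_1 = 4.5
c_1 = 5
p_1 = 2.5
t_1 = 2.5
a_2 = 6
b_2 = 4
c_2 = 2.5
s_2 = 1.5
a_3 = 6
b_3 = 3
c_3 = 4.5
p_3 = 1.5
t_3 = 3
a_4 = 2
b_4 = 6.5
c_4 = 4.5
t_4 = 1.5
a_5 = 4.5
b_5 = 4.5
c_5 = 4
a_6 = 5.5
b_6 = 2.5
c_6 = 2.5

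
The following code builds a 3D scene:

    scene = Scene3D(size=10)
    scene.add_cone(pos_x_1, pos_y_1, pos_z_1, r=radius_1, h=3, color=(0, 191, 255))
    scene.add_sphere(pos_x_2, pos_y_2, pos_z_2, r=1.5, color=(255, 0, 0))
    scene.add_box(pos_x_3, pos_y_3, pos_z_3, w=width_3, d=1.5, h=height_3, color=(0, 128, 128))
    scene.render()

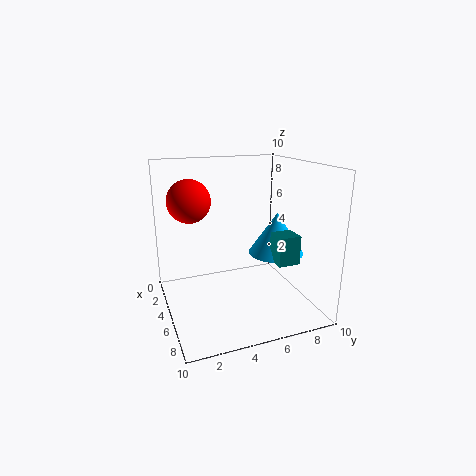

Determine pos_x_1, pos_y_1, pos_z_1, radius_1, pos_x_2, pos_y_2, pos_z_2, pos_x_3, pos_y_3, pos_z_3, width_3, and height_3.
pos_x_1 = 5, pos_y_1 = 8, pos_z_1 = 3.5, radius_1 = 2, pos_x_2 = 3.5, pos_y_2 = 2, pos_z_2 = 7.5, pos_x_3 = 6, pos_y_3 = 7, pos_z_3 = 3.5, width_3 = 1.5, height_3 = 2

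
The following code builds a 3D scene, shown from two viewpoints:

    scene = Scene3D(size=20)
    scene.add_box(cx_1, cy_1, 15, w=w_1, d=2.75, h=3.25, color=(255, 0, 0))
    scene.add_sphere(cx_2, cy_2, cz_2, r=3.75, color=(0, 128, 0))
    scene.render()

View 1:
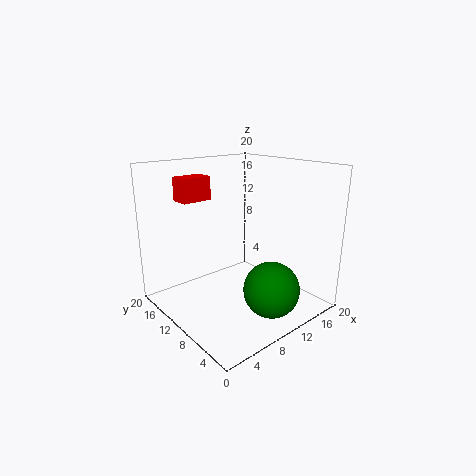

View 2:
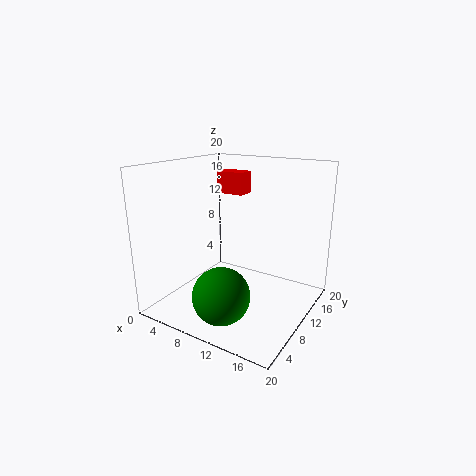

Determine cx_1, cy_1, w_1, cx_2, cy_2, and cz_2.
cx_1 = 4, cy_1 = 13.75, w_1 = 4.25, cx_2 = 11, cy_2 = 4.25, cz_2 = 4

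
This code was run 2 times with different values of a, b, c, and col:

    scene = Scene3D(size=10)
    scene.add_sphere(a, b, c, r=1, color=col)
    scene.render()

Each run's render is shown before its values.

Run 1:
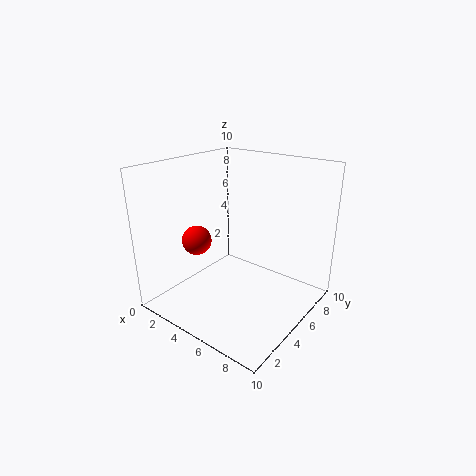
a = 3
b = 3
c = 5
col = 'red'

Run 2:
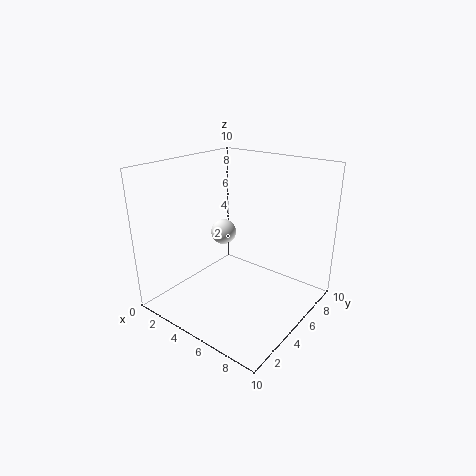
a = 2
b = 7
c = 4
col = 'white'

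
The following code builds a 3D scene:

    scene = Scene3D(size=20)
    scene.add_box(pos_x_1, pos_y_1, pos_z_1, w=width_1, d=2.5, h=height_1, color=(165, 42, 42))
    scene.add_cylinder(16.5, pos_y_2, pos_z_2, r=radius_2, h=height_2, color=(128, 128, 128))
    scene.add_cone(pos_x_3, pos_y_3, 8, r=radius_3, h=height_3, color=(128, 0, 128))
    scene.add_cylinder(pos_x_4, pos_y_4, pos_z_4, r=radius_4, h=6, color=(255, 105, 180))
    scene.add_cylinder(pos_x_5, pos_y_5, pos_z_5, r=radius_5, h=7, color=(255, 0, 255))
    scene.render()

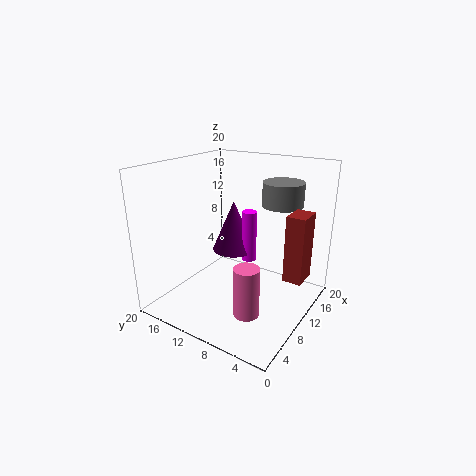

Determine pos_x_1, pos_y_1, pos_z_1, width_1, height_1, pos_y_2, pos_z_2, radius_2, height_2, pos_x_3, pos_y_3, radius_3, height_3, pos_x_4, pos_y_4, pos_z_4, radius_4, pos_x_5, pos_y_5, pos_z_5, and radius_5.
pos_x_1 = 10; pos_y_1 = 0.5; pos_z_1 = 5.5; width_1 = 3.5; height_1 = 9; pos_y_2 = 6.5; pos_z_2 = 13.5; radius_2 = 3; height_2 = 3.5; pos_x_3 = 10.5; pos_y_3 = 11; radius_3 = 3; height_3 = 7; pos_x_4 = 2.5; pos_y_4 = 4; pos_z_4 = 4.5; radius_4 = 1.5; pos_x_5 = 10.5; pos_y_5 = 8.5; pos_z_5 = 7; radius_5 = 1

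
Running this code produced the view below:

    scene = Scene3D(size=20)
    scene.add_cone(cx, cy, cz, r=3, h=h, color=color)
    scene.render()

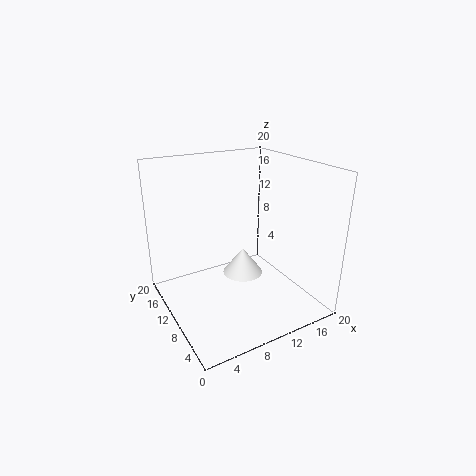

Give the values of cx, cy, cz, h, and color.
cx = 12; cy = 12; cz = 3; h = 4; color = 'white'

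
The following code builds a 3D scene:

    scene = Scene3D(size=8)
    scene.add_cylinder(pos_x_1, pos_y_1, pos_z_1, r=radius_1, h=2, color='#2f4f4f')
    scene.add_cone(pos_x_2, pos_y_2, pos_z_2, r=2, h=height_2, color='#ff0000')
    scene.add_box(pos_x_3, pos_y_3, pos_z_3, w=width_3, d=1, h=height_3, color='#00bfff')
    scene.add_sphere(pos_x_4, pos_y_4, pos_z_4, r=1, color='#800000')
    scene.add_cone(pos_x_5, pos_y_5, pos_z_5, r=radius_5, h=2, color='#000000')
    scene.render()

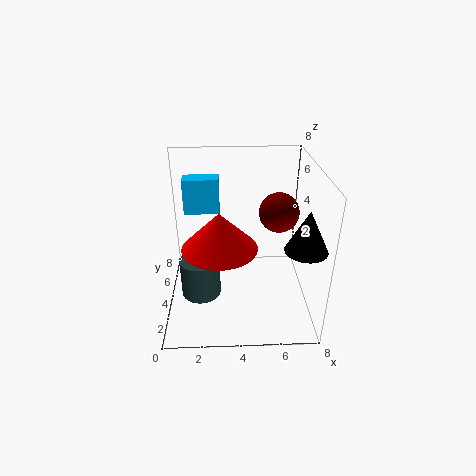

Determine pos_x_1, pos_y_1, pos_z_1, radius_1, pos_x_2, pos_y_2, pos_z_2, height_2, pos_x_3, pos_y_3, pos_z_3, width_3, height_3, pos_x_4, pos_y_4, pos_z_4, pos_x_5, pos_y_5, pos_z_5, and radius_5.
pos_x_1 = 2
pos_y_1 = 2
pos_z_1 = 2
radius_1 = 1
pos_x_2 = 3
pos_y_2 = 3
pos_z_2 = 4
height_2 = 2
pos_x_3 = 1
pos_y_3 = 5
pos_z_3 = 5
width_3 = 2
height_3 = 2
pos_x_4 = 6
pos_y_4 = 3
pos_z_4 = 6
pos_x_5 = 7
pos_y_5 = 1
pos_z_5 = 5
radius_5 = 1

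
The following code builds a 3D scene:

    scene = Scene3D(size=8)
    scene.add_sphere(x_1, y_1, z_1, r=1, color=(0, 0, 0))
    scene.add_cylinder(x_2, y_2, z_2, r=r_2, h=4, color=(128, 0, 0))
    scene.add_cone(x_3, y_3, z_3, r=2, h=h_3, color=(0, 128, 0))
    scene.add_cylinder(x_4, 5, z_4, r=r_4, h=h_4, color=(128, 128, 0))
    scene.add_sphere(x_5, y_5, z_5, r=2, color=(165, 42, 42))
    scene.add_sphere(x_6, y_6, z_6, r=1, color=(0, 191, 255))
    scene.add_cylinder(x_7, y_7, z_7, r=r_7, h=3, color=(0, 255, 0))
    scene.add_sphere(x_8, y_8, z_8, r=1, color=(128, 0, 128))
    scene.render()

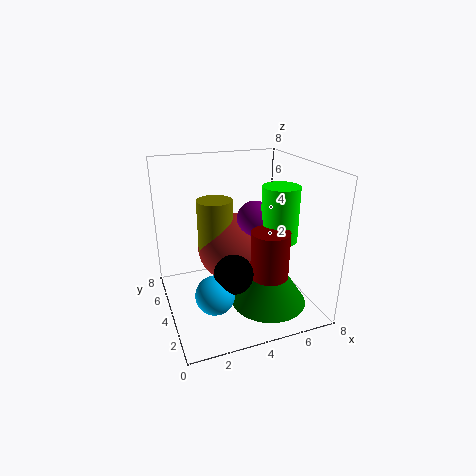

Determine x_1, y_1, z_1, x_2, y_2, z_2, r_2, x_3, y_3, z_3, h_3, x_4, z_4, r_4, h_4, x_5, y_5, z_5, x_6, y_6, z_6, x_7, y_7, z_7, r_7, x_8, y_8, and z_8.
x_1 = 3; y_1 = 2; z_1 = 3; x_2 = 5; y_2 = 2; z_2 = 1; r_2 = 1; x_3 = 5; y_3 = 2; z_3 = 1; h_3 = 3; x_4 = 3; z_4 = 3; r_4 = 1; h_4 = 3; x_5 = 4; y_5 = 5; z_5 = 3; x_6 = 2; y_6 = 2; z_6 = 2; x_7 = 6; y_7 = 3; z_7 = 4; r_7 = 1; x_8 = 5; y_8 = 4; z_8 = 5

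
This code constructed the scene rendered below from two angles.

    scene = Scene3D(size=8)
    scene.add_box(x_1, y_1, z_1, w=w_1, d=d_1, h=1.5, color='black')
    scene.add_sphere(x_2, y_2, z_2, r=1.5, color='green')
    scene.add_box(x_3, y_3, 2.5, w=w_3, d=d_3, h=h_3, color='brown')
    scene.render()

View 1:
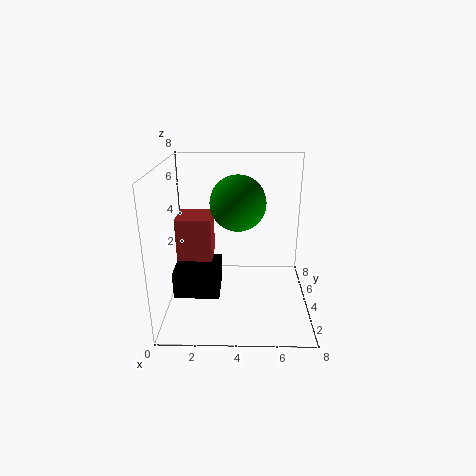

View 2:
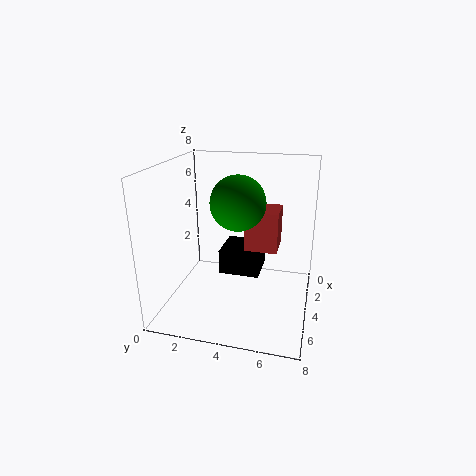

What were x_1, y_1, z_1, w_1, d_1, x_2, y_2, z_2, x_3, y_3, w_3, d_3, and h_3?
x_1 = 0.5; y_1 = 2.5; z_1 = 1; w_1 = 2.5; d_1 = 2.5; x_2 = 4; y_2 = 4; z_2 = 6; x_3 = 0.5; y_3 = 4; w_3 = 2; d_3 = 2; h_3 = 2.5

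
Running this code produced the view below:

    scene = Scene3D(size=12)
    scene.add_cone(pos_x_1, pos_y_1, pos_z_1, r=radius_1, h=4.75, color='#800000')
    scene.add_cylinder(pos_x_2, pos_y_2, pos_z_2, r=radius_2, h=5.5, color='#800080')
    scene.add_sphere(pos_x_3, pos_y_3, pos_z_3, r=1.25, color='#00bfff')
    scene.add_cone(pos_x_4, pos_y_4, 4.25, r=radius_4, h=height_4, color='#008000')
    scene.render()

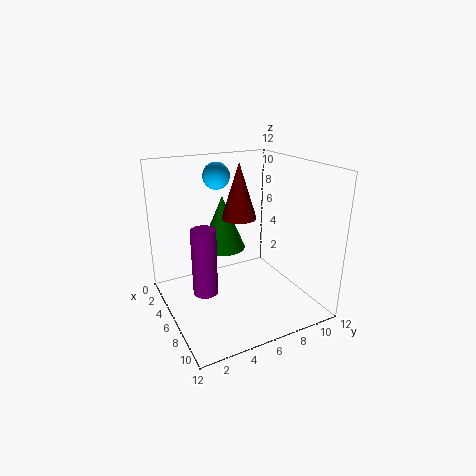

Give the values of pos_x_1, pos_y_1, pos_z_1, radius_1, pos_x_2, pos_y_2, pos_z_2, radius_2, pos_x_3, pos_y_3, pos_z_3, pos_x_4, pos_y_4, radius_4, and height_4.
pos_x_1 = 4.75
pos_y_1 = 6.75
pos_z_1 = 7.25
radius_1 = 1.5
pos_x_2 = 6.5
pos_y_2 = 2.75
pos_z_2 = 2
radius_2 = 1
pos_x_3 = 1.25
pos_y_3 = 6.25
pos_z_3 = 10.25
pos_x_4 = 3.5
pos_y_4 = 5.75
radius_4 = 2
height_4 = 4.75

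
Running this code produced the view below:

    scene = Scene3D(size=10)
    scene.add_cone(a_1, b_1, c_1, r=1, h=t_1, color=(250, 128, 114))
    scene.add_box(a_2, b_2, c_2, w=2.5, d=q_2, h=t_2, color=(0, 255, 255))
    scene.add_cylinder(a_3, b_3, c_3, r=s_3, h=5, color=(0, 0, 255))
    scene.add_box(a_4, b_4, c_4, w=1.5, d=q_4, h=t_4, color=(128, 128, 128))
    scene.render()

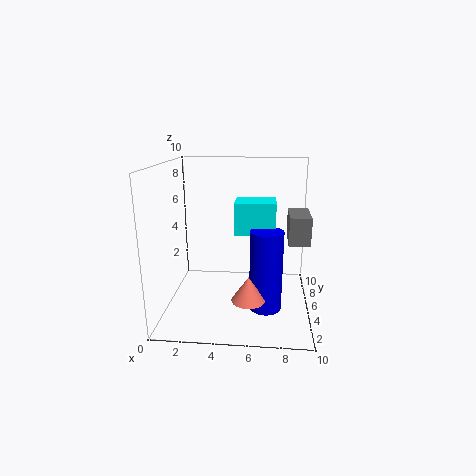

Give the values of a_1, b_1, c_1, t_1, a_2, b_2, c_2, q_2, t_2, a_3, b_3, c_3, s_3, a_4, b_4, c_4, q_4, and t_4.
a_1 = 6; b_1 = 1; c_1 = 2.5; t_1 = 1.5; a_2 = 5; b_2 = 2.5; c_2 = 6; q_2 = 2; t_2 = 2; a_3 = 7; b_3 = 2; c_3 = 1.5; s_3 = 1; a_4 = 8.5; b_4 = 5; c_4 = 4.5; q_4 = 3; t_4 = 2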